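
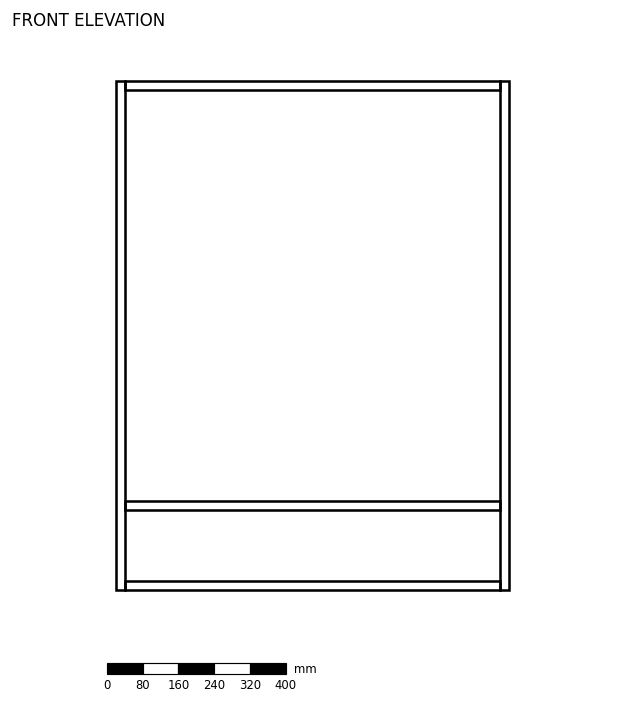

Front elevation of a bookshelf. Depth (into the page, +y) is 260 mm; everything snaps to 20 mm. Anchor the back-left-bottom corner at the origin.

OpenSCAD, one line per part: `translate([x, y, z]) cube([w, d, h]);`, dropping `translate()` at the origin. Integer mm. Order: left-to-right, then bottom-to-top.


cube([20, 260, 1140]);
translate([20, 0, 0]) cube([840, 260, 20]);
translate([20, 0, 180]) cube([840, 260, 20]);
translate([20, 0, 1120]) cube([840, 260, 20]);
translate([860, 0, 0]) cube([20, 260, 1140]);


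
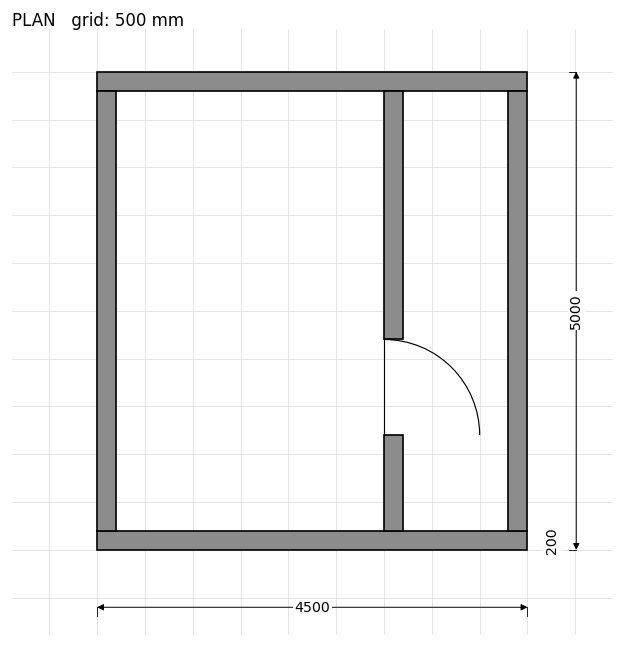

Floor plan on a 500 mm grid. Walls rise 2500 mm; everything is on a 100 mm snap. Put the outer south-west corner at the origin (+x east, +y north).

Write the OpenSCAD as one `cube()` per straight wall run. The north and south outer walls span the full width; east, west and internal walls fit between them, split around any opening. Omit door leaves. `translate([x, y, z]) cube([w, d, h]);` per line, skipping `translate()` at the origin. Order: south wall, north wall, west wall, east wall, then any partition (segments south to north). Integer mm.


cube([4500, 200, 2500]);
translate([0, 4800, 0]) cube([4500, 200, 2500]);
translate([0, 200, 0]) cube([200, 4600, 2500]);
translate([4300, 200, 0]) cube([200, 4600, 2500]);
translate([3000, 200, 0]) cube([200, 1000, 2500]);
translate([3000, 2200, 0]) cube([200, 2600, 2500]);


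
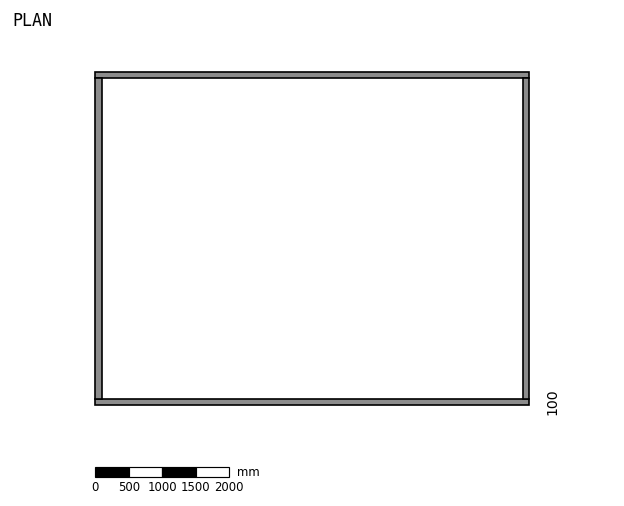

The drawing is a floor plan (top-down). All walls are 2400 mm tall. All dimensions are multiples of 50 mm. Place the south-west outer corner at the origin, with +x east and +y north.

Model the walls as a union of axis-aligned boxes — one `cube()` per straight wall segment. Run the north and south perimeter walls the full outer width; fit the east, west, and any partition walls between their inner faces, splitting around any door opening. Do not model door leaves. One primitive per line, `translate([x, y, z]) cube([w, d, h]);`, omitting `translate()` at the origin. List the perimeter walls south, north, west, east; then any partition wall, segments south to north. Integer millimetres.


cube([6500, 100, 2400]);
translate([0, 4900, 0]) cube([6500, 100, 2400]);
translate([0, 100, 0]) cube([100, 4800, 2400]);
translate([6400, 100, 0]) cube([100, 4800, 2400]);


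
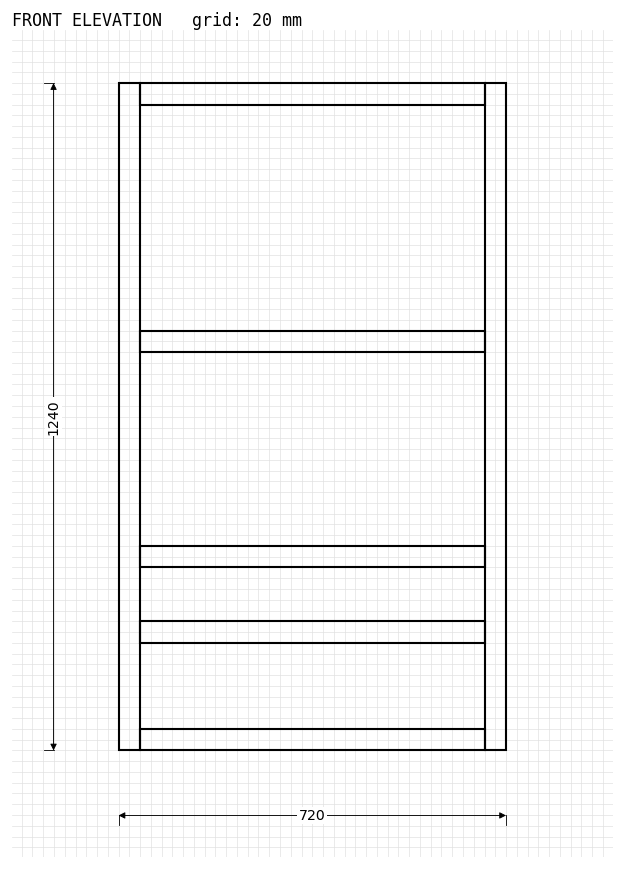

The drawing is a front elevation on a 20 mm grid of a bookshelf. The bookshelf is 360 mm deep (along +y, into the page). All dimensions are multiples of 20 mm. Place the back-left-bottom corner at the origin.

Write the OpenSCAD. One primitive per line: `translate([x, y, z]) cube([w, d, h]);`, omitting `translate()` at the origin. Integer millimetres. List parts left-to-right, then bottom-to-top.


cube([40, 360, 1240]);
translate([40, 0, 0]) cube([640, 360, 40]);
translate([40, 0, 200]) cube([640, 360, 40]);
translate([40, 0, 340]) cube([640, 360, 40]);
translate([40, 0, 740]) cube([640, 360, 40]);
translate([40, 0, 1200]) cube([640, 360, 40]);
translate([680, 0, 0]) cube([40, 360, 1240]);


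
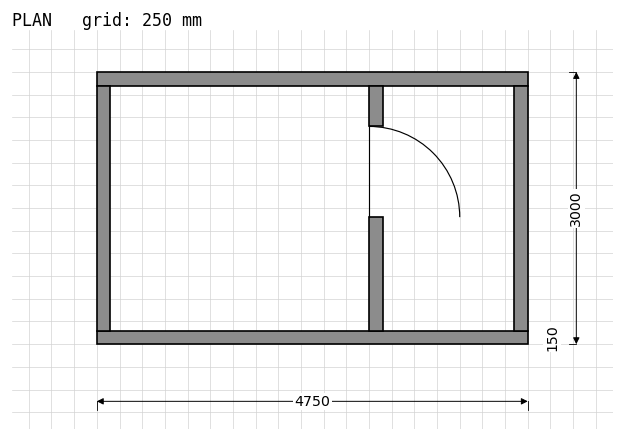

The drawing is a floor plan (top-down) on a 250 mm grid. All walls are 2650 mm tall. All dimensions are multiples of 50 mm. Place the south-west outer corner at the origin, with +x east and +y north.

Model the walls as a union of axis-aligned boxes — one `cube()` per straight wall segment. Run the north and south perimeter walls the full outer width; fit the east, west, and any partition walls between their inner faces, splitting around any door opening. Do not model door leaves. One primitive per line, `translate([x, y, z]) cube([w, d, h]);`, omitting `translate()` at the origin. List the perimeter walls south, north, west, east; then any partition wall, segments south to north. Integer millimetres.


cube([4750, 150, 2650]);
translate([0, 2850, 0]) cube([4750, 150, 2650]);
translate([0, 150, 0]) cube([150, 2700, 2650]);
translate([4600, 150, 0]) cube([150, 2700, 2650]);
translate([3000, 150, 0]) cube([150, 1250, 2650]);
translate([3000, 2400, 0]) cube([150, 450, 2650]);


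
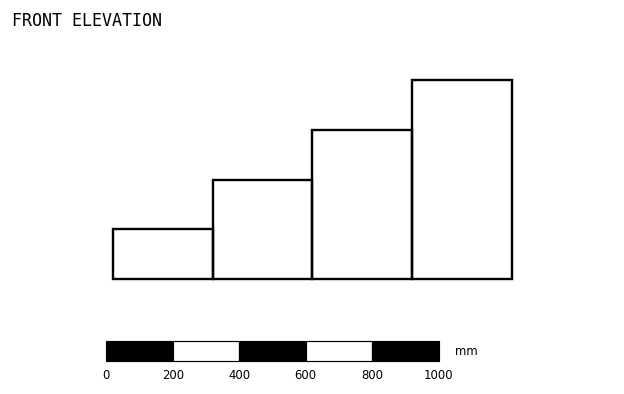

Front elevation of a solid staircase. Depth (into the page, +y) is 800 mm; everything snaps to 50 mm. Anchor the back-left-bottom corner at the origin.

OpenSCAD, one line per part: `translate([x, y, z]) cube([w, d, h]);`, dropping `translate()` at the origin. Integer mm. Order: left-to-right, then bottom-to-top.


cube([300, 800, 150]);
translate([300, 0, 0]) cube([300, 800, 300]);
translate([600, 0, 0]) cube([300, 800, 450]);
translate([900, 0, 0]) cube([300, 800, 600]);


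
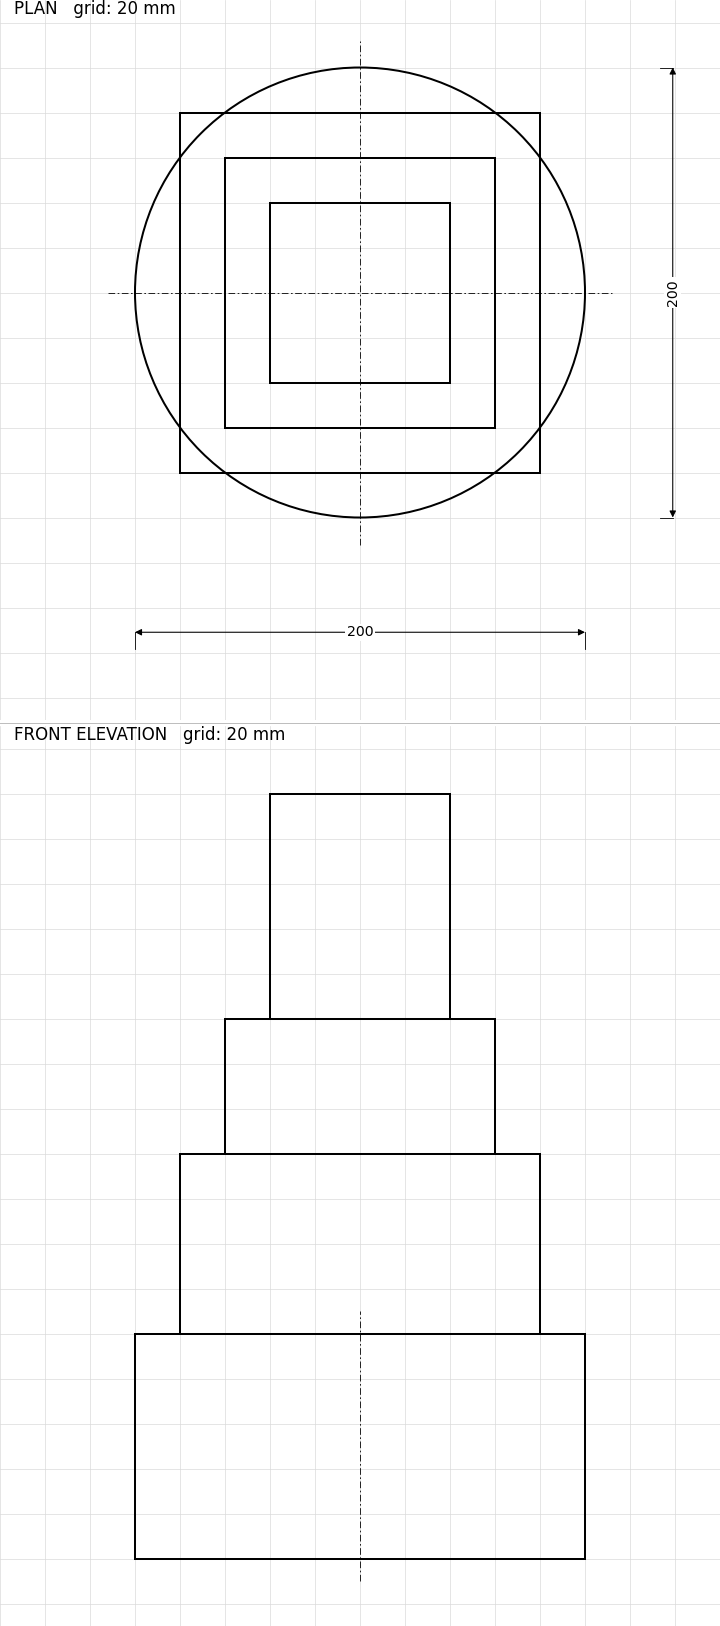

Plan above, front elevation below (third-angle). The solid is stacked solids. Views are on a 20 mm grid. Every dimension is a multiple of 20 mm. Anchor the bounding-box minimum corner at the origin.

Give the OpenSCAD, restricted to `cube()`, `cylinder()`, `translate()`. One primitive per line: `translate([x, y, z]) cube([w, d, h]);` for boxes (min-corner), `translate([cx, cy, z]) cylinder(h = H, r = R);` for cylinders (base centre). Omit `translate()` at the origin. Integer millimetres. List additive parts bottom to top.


translate([100, 100, 0]) cylinder(h = 100, r = 100);
translate([20, 20, 100]) cube([160, 160, 80]);
translate([40, 40, 180]) cube([120, 120, 60]);
translate([60, 60, 240]) cube([80, 80, 100]);


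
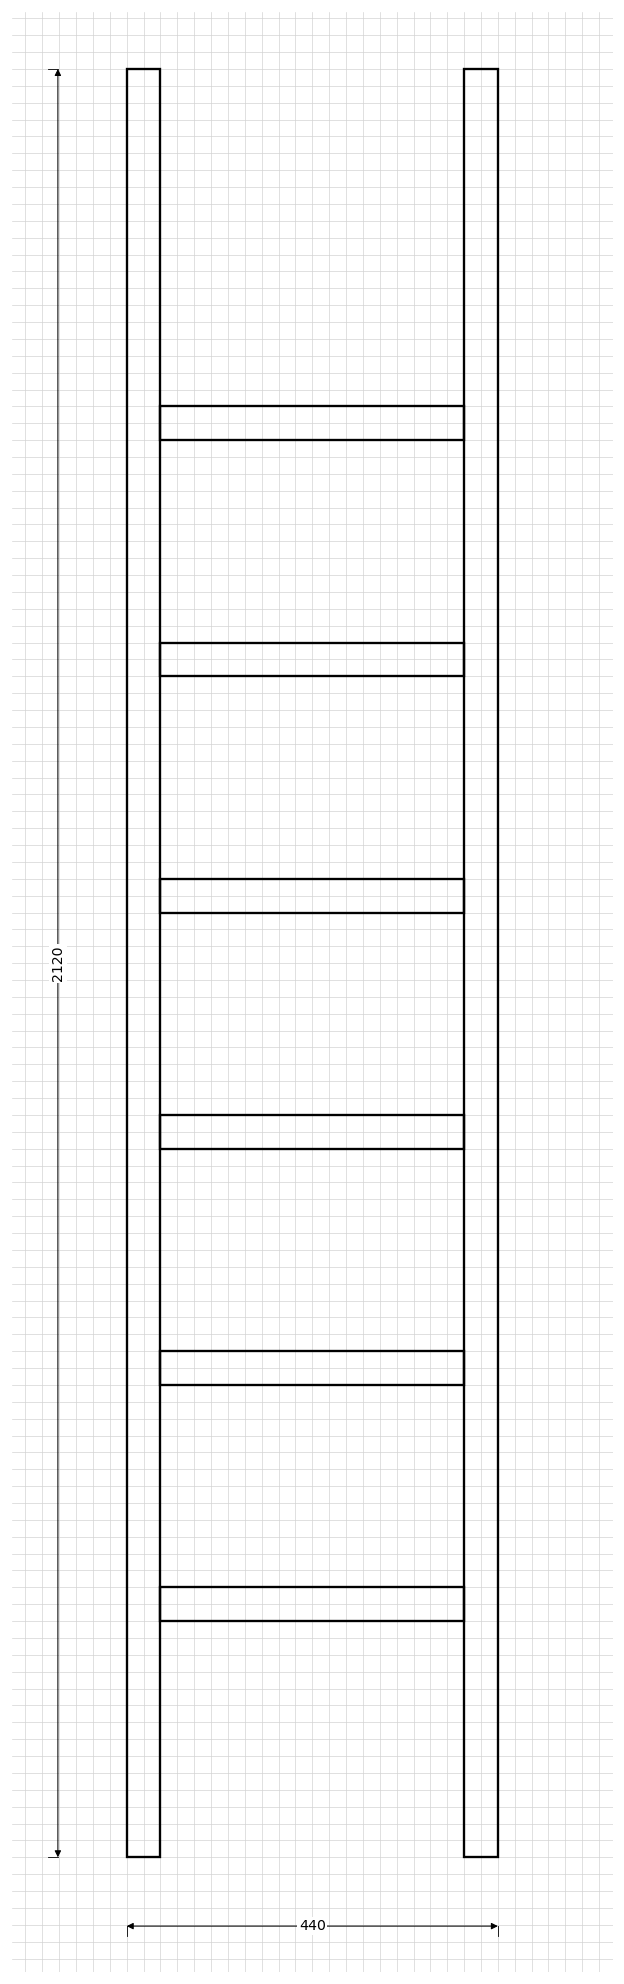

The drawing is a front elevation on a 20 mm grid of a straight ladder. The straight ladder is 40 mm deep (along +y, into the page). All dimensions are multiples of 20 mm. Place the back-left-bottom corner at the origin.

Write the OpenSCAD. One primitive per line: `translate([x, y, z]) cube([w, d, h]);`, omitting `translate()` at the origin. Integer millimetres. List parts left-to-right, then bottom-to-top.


cube([40, 40, 2120]);
translate([40, 0, 280]) cube([360, 40, 40]);
translate([40, 0, 560]) cube([360, 40, 40]);
translate([40, 0, 840]) cube([360, 40, 40]);
translate([40, 0, 1120]) cube([360, 40, 40]);
translate([40, 0, 1400]) cube([360, 40, 40]);
translate([40, 0, 1680]) cube([360, 40, 40]);
translate([400, 0, 0]) cube([40, 40, 2120]);


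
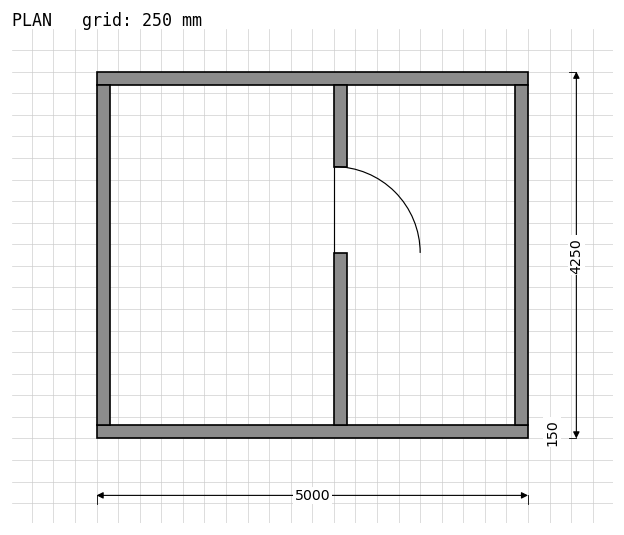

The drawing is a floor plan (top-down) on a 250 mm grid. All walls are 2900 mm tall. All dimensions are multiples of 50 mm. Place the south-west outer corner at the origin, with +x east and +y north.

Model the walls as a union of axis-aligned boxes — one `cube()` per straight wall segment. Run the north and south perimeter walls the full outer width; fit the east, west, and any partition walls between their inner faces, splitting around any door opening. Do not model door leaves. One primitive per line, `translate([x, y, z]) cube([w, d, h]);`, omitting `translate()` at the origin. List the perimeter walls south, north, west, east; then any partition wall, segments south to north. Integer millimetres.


cube([5000, 150, 2900]);
translate([0, 4100, 0]) cube([5000, 150, 2900]);
translate([0, 150, 0]) cube([150, 3950, 2900]);
translate([4850, 150, 0]) cube([150, 3950, 2900]);
translate([2750, 150, 0]) cube([150, 2000, 2900]);
translate([2750, 3150, 0]) cube([150, 950, 2900]);


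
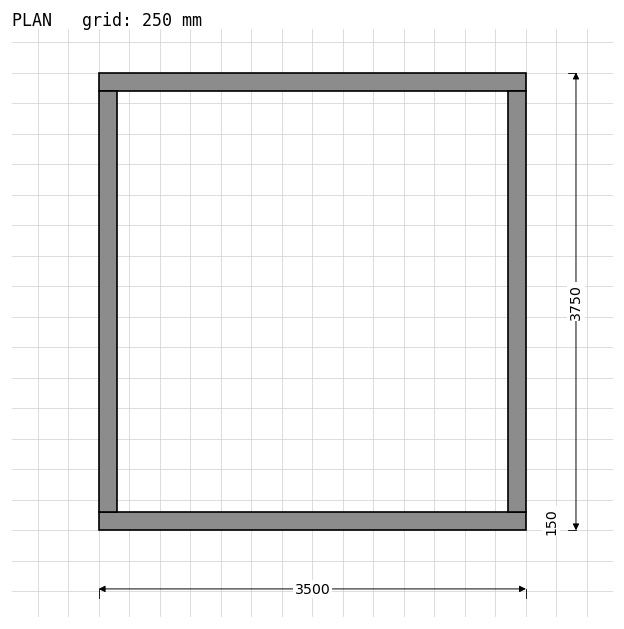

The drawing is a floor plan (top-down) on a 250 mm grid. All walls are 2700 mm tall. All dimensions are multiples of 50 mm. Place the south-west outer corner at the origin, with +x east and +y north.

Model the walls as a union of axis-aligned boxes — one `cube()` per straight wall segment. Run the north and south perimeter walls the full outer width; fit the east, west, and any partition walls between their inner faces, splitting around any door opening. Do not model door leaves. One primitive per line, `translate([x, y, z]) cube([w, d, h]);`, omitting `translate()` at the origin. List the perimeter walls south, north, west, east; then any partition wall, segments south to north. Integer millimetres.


cube([3500, 150, 2700]);
translate([0, 3600, 0]) cube([3500, 150, 2700]);
translate([0, 150, 0]) cube([150, 3450, 2700]);
translate([3350, 150, 0]) cube([150, 3450, 2700]);


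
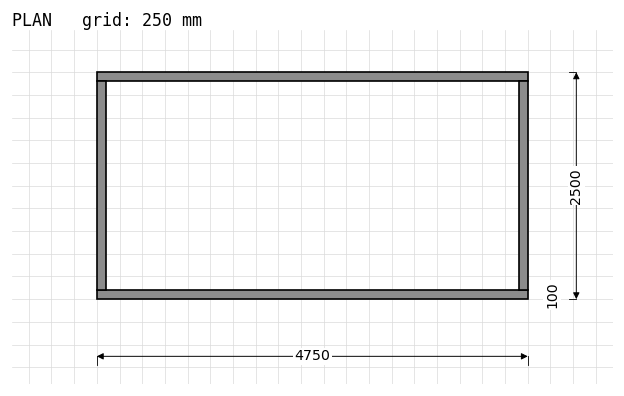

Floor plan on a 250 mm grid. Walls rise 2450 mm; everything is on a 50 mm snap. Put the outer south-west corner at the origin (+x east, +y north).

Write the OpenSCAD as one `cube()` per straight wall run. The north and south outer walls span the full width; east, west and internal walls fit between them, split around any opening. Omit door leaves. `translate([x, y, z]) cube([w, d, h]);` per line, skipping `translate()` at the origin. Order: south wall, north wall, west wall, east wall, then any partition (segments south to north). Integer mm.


cube([4750, 100, 2450]);
translate([0, 2400, 0]) cube([4750, 100, 2450]);
translate([0, 100, 0]) cube([100, 2300, 2450]);
translate([4650, 100, 0]) cube([100, 2300, 2450]);


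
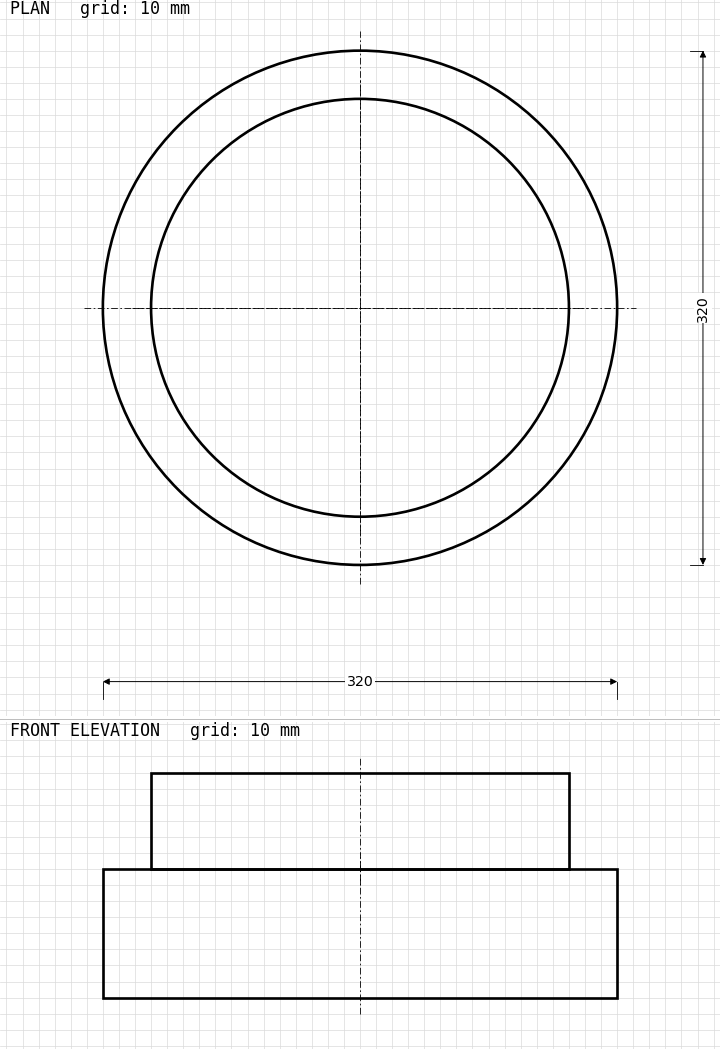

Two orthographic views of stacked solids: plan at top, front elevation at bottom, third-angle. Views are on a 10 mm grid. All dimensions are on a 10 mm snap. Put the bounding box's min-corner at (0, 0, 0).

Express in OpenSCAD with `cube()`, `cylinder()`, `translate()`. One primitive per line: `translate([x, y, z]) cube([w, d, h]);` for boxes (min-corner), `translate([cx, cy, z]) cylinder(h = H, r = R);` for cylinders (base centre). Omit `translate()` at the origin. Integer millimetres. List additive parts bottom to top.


translate([160, 160, 0]) cylinder(h = 80, r = 160);
translate([160, 160, 80]) cylinder(h = 60, r = 130);


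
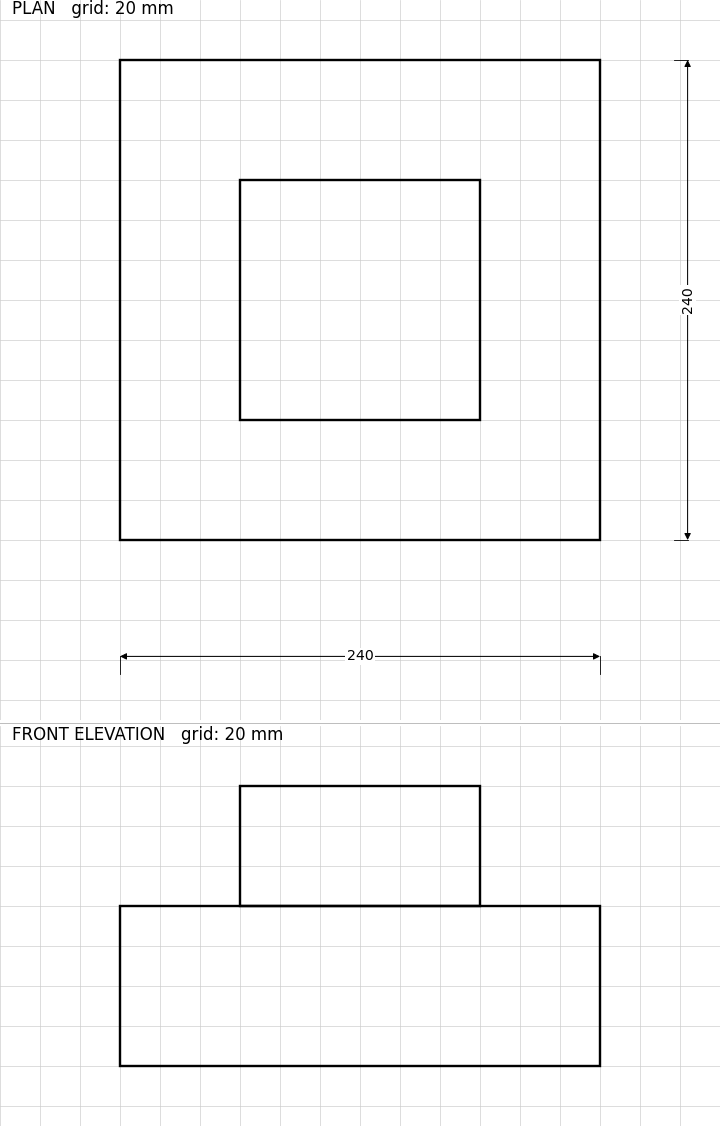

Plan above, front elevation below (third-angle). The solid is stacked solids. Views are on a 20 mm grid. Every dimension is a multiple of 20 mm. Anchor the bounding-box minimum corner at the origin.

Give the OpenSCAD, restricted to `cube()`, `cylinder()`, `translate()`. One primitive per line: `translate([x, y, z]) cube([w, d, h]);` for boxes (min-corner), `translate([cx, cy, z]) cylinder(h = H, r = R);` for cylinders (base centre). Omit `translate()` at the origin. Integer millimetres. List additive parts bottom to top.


cube([240, 240, 80]);
translate([60, 60, 80]) cube([120, 120, 60]);


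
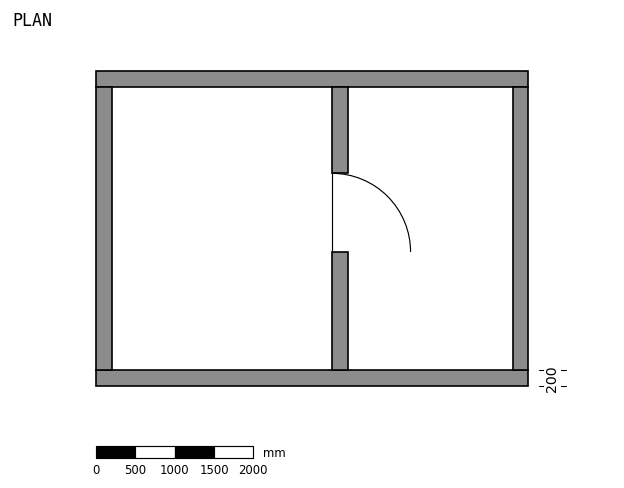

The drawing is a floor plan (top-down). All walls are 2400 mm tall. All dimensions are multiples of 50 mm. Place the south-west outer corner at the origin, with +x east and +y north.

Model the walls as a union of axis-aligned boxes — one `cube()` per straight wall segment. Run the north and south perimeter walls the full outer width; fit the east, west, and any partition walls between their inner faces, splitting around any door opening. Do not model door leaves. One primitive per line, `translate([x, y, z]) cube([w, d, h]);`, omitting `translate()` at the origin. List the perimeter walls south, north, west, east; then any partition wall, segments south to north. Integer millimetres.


cube([5500, 200, 2400]);
translate([0, 3800, 0]) cube([5500, 200, 2400]);
translate([0, 200, 0]) cube([200, 3600, 2400]);
translate([5300, 200, 0]) cube([200, 3600, 2400]);
translate([3000, 200, 0]) cube([200, 1500, 2400]);
translate([3000, 2700, 0]) cube([200, 1100, 2400]);


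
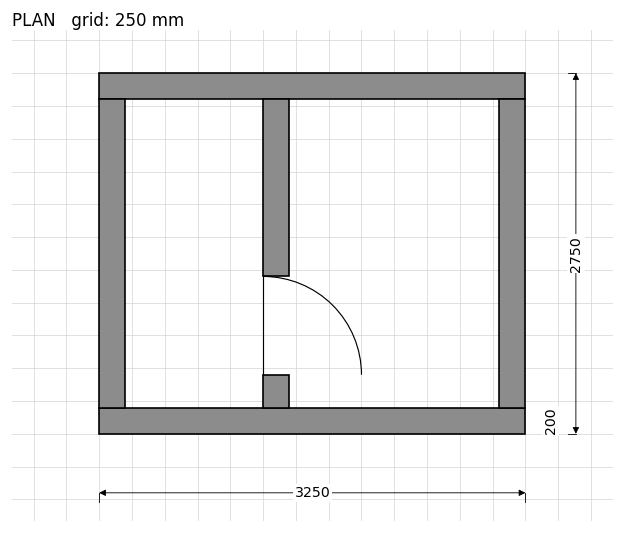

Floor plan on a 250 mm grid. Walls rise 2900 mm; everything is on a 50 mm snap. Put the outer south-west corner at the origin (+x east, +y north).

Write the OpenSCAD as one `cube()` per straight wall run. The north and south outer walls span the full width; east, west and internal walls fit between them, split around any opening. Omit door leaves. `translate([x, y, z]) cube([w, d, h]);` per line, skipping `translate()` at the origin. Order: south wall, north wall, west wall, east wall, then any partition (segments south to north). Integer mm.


cube([3250, 200, 2900]);
translate([0, 2550, 0]) cube([3250, 200, 2900]);
translate([0, 200, 0]) cube([200, 2350, 2900]);
translate([3050, 200, 0]) cube([200, 2350, 2900]);
translate([1250, 200, 0]) cube([200, 250, 2900]);
translate([1250, 1200, 0]) cube([200, 1350, 2900]);


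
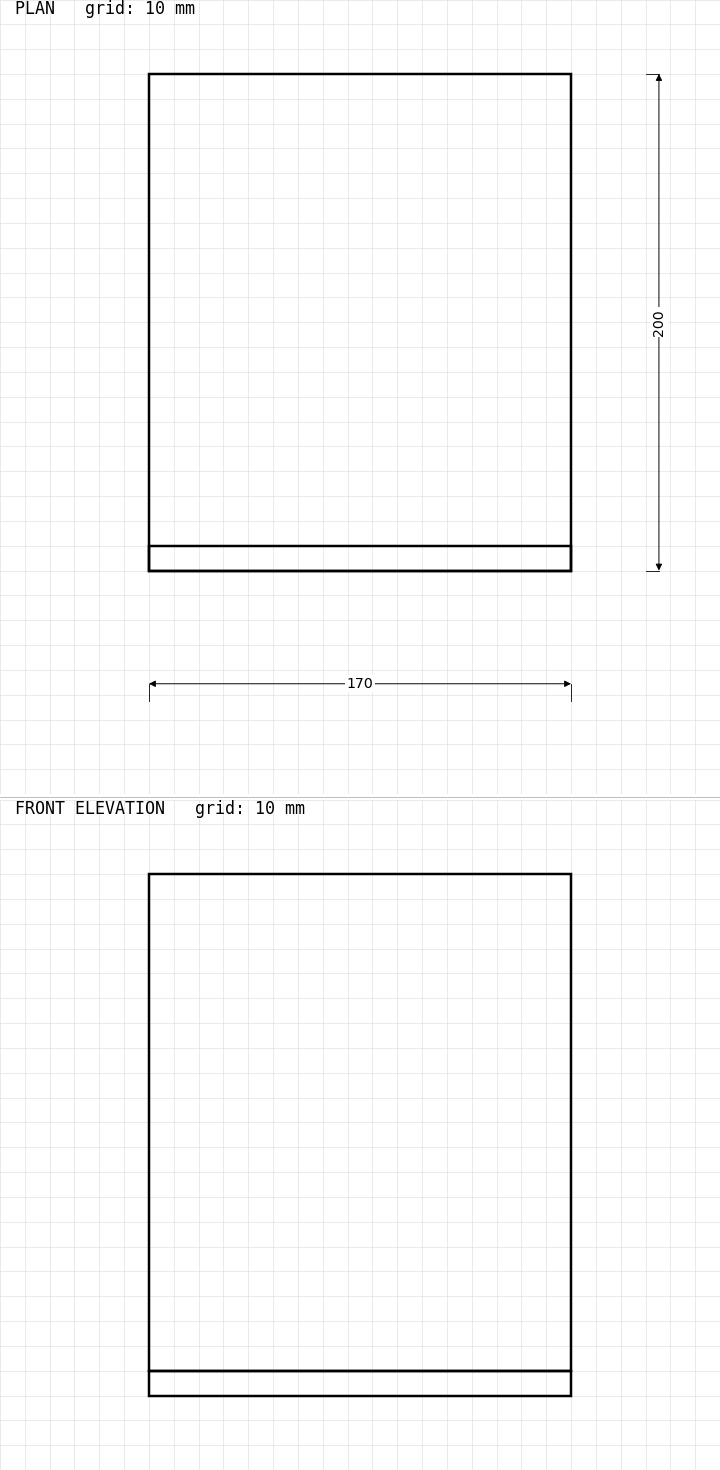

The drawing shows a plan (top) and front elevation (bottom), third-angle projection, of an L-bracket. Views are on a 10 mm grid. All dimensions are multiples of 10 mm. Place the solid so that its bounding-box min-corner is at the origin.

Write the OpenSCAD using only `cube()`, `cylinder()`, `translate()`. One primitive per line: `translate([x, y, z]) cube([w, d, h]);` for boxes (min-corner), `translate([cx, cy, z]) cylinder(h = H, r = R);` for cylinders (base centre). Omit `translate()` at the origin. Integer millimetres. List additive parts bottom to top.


cube([170, 200, 10]);
translate([0, 0, 10]) cube([170, 10, 200]);


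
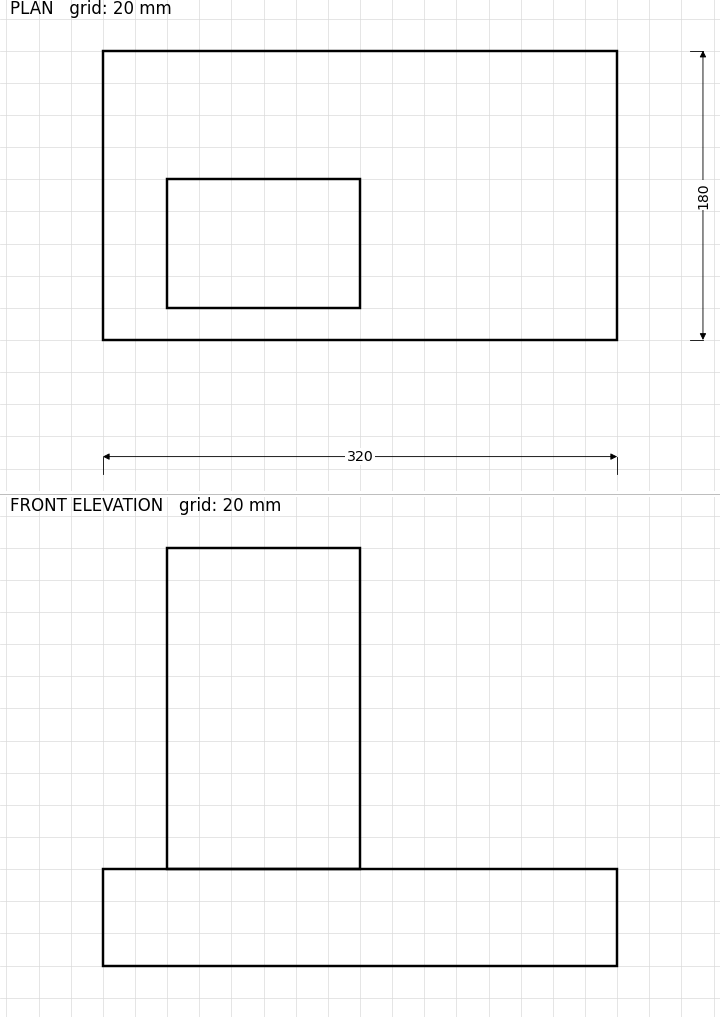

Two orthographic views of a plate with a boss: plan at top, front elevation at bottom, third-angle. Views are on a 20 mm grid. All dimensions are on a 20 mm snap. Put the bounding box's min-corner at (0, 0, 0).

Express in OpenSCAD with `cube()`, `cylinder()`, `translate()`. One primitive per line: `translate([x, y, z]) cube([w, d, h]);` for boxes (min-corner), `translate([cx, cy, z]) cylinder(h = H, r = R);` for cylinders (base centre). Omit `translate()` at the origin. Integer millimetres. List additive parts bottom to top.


cube([320, 180, 60]);
translate([40, 20, 60]) cube([120, 80, 200]);


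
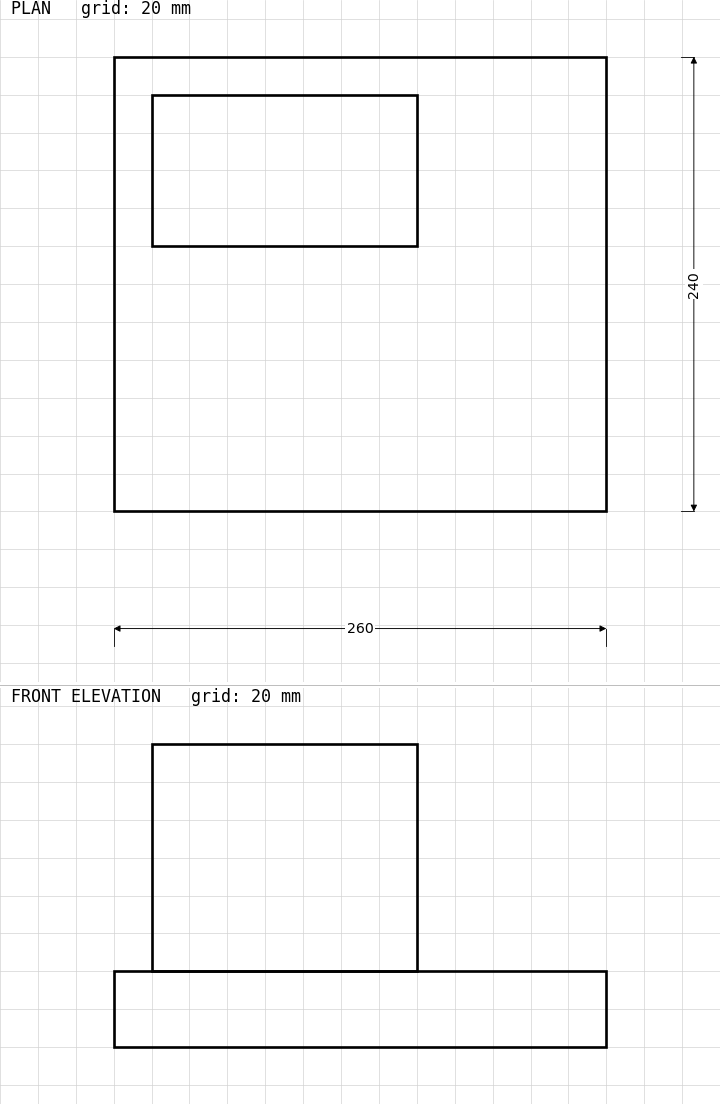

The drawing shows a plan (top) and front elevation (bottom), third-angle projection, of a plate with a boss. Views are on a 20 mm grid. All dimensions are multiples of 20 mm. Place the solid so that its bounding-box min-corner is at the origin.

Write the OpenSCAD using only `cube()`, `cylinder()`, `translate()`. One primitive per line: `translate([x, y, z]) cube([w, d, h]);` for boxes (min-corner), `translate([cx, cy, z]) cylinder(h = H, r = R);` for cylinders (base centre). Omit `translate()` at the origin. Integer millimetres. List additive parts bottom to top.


cube([260, 240, 40]);
translate([20, 140, 40]) cube([140, 80, 120]);


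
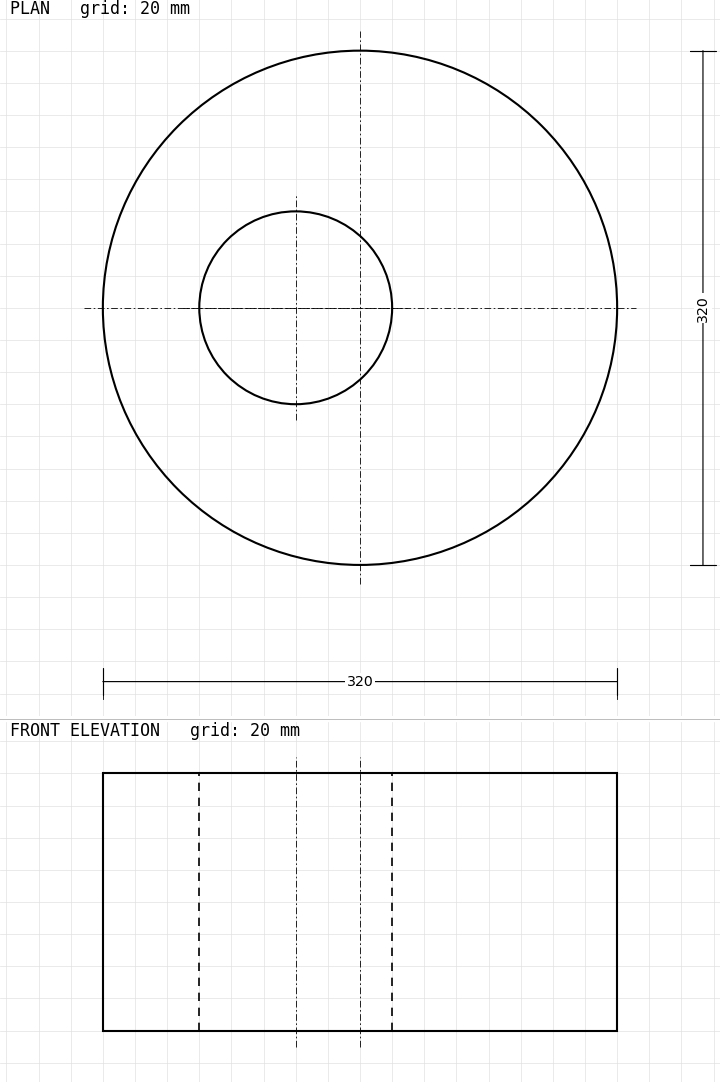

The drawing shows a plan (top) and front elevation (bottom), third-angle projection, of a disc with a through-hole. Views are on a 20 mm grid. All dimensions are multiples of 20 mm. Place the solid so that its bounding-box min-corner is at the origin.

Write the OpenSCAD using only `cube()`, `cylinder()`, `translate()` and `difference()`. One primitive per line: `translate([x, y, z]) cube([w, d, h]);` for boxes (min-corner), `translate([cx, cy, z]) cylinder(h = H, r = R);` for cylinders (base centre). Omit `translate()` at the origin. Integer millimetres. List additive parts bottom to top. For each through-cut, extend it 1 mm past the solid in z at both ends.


difference() {
  translate([160, 160, 0]) cylinder(h = 160, r = 160);
  translate([120, 160, -1]) cylinder(h = 162, r = 60);
}


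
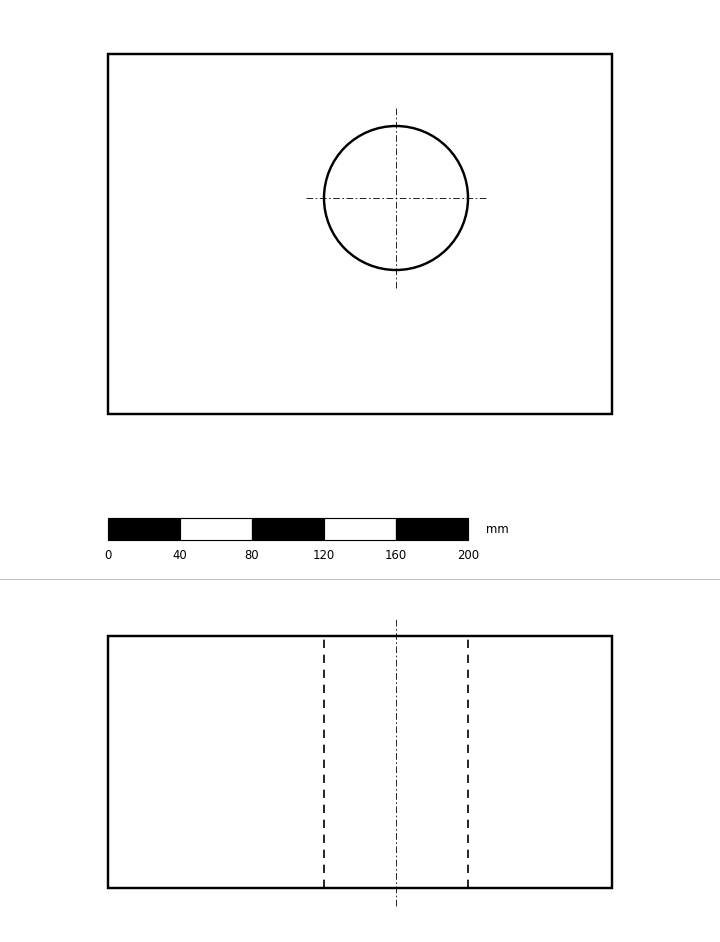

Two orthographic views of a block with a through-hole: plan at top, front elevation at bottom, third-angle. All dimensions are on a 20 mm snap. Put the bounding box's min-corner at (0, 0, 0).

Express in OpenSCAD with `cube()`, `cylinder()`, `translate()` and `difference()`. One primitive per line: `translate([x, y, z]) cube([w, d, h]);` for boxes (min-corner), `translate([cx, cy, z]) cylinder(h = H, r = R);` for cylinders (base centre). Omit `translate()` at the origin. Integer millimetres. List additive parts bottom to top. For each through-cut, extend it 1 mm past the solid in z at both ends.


difference() {
  cube([280, 200, 140]);
  translate([160, 120, -1]) cylinder(h = 142, r = 40);
}


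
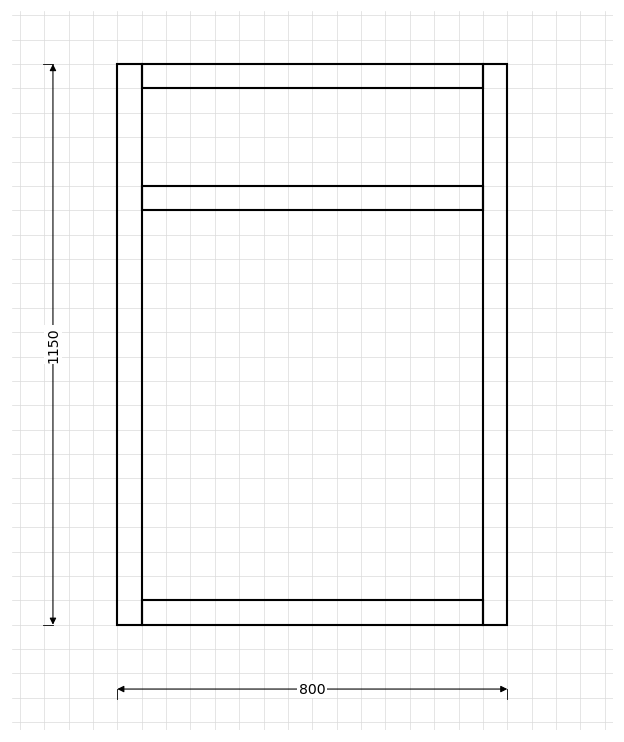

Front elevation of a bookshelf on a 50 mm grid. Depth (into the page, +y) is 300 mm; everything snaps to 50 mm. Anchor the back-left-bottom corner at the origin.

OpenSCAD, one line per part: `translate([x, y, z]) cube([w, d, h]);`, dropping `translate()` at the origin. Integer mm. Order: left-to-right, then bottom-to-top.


cube([50, 300, 1150]);
translate([50, 0, 0]) cube([700, 300, 50]);
translate([50, 0, 850]) cube([700, 300, 50]);
translate([50, 0, 1100]) cube([700, 300, 50]);
translate([750, 0, 0]) cube([50, 300, 1150]);


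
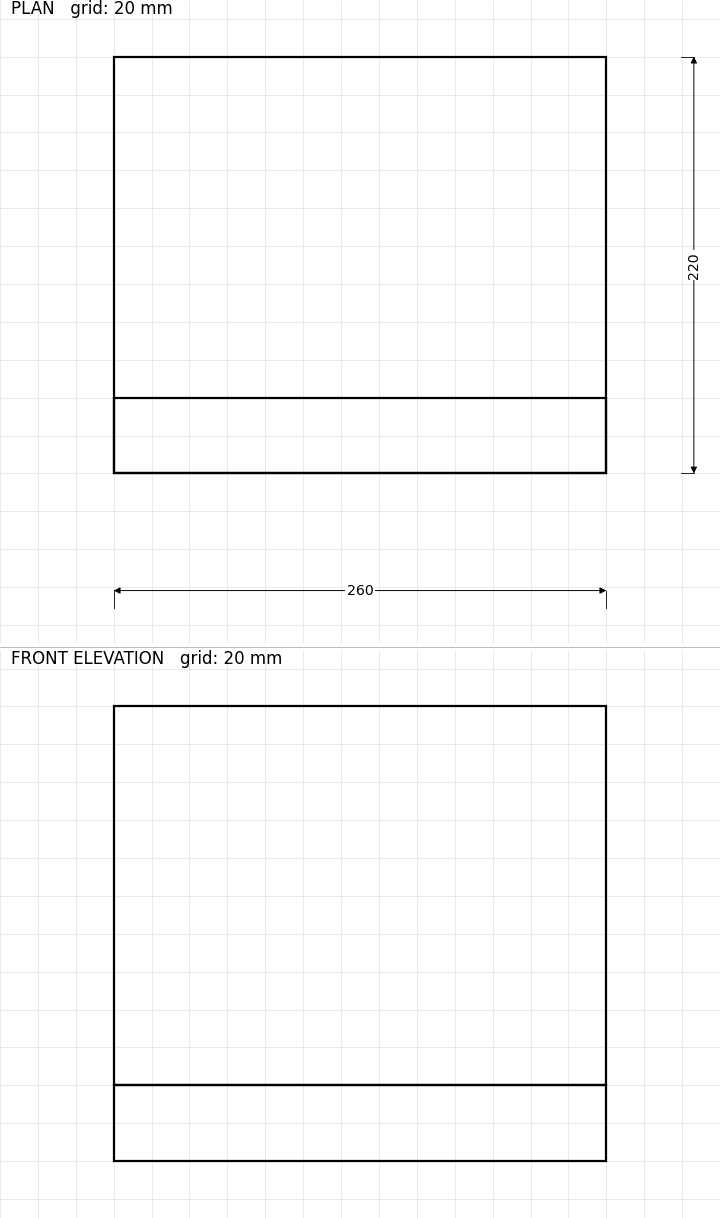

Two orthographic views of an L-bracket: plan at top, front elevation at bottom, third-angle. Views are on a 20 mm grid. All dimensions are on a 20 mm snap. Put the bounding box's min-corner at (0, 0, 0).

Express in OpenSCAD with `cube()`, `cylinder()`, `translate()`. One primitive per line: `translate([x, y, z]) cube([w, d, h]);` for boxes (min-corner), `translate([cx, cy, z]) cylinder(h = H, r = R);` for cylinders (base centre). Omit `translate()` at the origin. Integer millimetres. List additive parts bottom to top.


cube([260, 220, 40]);
translate([0, 0, 40]) cube([260, 40, 200]);


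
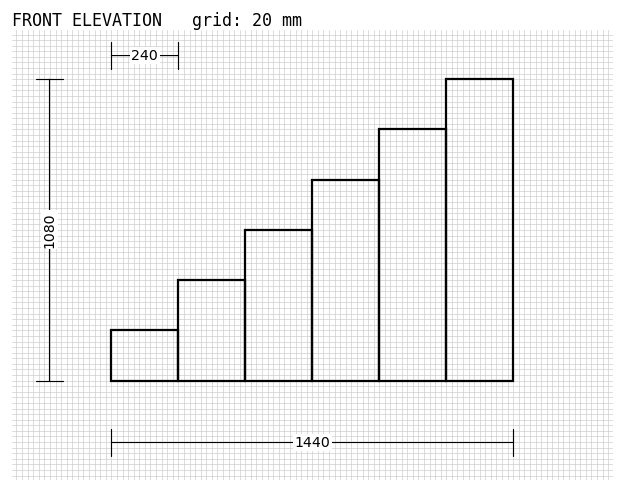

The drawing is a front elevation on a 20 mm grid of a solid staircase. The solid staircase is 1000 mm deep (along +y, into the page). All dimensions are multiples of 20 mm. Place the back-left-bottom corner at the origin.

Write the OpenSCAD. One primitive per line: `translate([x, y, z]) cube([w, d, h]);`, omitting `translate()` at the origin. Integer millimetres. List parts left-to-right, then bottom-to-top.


cube([240, 1000, 180]);
translate([240, 0, 0]) cube([240, 1000, 360]);
translate([480, 0, 0]) cube([240, 1000, 540]);
translate([720, 0, 0]) cube([240, 1000, 720]);
translate([960, 0, 0]) cube([240, 1000, 900]);
translate([1200, 0, 0]) cube([240, 1000, 1080]);


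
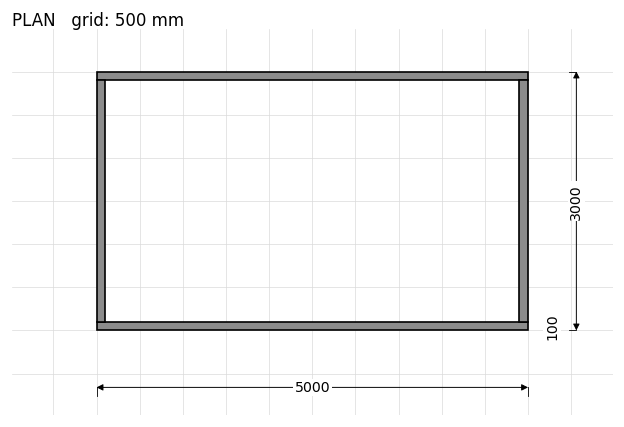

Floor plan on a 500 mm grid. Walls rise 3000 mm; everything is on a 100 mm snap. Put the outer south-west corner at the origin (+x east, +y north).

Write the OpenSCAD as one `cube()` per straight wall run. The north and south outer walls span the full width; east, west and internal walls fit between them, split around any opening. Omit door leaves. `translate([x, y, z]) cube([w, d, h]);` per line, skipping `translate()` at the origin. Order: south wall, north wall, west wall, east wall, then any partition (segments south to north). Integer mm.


cube([5000, 100, 3000]);
translate([0, 2900, 0]) cube([5000, 100, 3000]);
translate([0, 100, 0]) cube([100, 2800, 3000]);
translate([4900, 100, 0]) cube([100, 2800, 3000]);


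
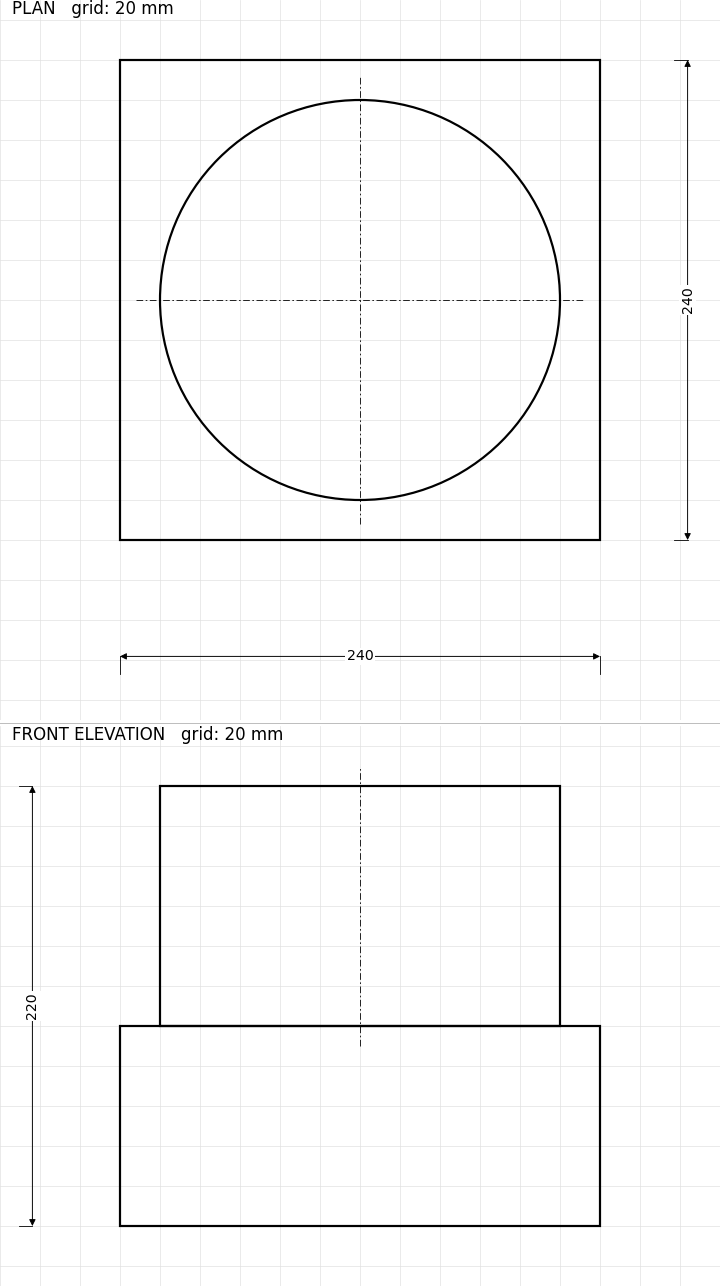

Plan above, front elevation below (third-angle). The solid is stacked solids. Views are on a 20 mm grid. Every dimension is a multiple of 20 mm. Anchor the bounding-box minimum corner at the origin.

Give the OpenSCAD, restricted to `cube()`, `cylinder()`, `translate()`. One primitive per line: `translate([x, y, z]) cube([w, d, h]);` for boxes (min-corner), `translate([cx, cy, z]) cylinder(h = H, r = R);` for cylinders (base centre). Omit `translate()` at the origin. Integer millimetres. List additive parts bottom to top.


cube([240, 240, 100]);
translate([120, 120, 100]) cylinder(h = 120, r = 100);


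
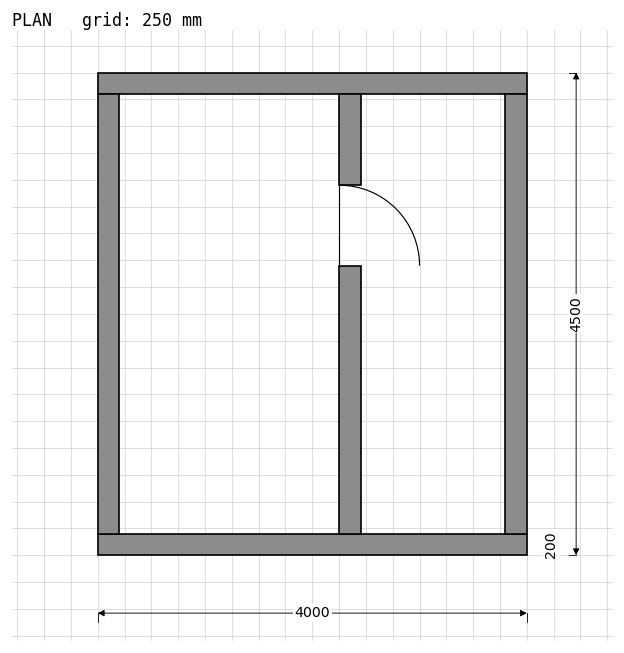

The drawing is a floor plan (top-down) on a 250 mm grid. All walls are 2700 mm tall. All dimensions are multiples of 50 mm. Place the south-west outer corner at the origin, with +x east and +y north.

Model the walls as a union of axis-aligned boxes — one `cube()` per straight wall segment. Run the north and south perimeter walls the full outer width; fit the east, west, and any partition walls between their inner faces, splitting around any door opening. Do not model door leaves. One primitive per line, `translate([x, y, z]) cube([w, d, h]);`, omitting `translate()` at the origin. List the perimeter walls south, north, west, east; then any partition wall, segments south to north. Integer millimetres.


cube([4000, 200, 2700]);
translate([0, 4300, 0]) cube([4000, 200, 2700]);
translate([0, 200, 0]) cube([200, 4100, 2700]);
translate([3800, 200, 0]) cube([200, 4100, 2700]);
translate([2250, 200, 0]) cube([200, 2500, 2700]);
translate([2250, 3450, 0]) cube([200, 850, 2700]);


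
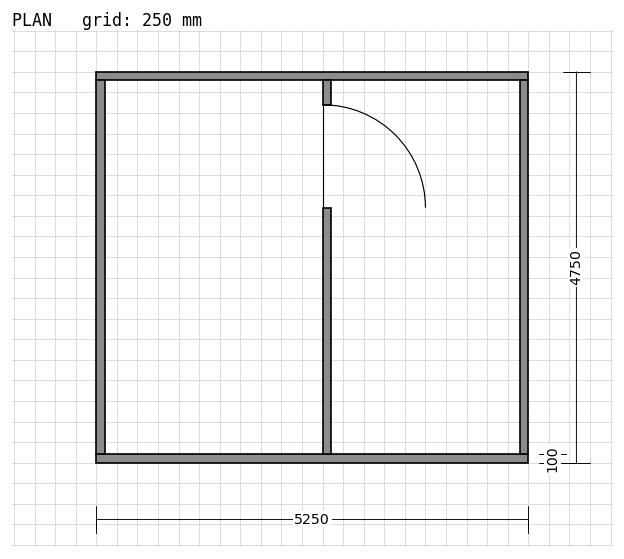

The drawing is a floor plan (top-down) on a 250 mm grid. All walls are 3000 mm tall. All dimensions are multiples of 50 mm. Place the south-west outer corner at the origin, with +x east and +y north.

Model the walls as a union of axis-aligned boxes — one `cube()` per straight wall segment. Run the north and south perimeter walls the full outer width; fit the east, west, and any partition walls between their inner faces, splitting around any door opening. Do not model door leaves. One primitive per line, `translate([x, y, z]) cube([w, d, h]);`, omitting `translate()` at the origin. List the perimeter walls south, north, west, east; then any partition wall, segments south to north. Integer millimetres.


cube([5250, 100, 3000]);
translate([0, 4650, 0]) cube([5250, 100, 3000]);
translate([0, 100, 0]) cube([100, 4550, 3000]);
translate([5150, 100, 0]) cube([100, 4550, 3000]);
translate([2750, 100, 0]) cube([100, 3000, 3000]);
translate([2750, 4350, 0]) cube([100, 300, 3000]);


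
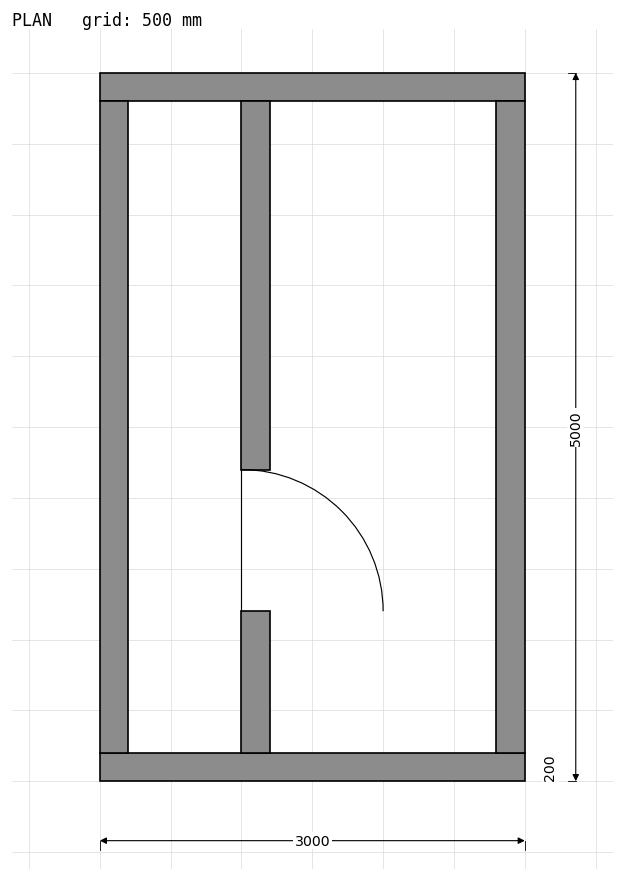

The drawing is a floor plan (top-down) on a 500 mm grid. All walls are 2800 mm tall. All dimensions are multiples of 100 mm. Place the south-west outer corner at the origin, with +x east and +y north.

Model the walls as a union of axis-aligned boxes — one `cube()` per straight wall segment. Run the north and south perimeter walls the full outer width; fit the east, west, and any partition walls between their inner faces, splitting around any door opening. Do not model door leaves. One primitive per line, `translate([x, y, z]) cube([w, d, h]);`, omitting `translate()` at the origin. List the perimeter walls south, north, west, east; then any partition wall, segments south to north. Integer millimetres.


cube([3000, 200, 2800]);
translate([0, 4800, 0]) cube([3000, 200, 2800]);
translate([0, 200, 0]) cube([200, 4600, 2800]);
translate([2800, 200, 0]) cube([200, 4600, 2800]);
translate([1000, 200, 0]) cube([200, 1000, 2800]);
translate([1000, 2200, 0]) cube([200, 2600, 2800]);


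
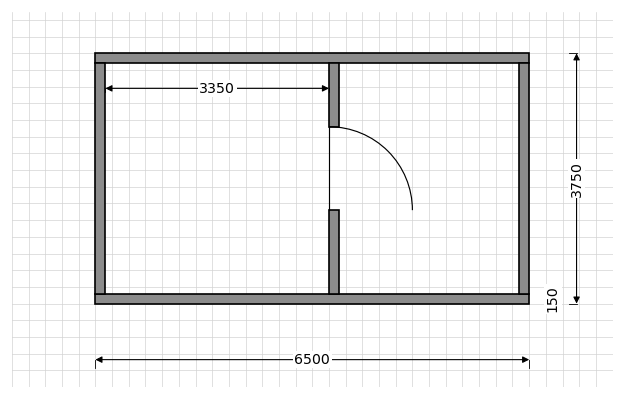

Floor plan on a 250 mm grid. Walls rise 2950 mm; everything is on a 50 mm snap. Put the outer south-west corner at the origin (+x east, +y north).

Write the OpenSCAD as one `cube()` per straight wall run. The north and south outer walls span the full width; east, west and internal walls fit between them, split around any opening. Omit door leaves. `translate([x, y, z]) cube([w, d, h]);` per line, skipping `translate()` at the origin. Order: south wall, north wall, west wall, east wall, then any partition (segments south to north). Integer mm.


cube([6500, 150, 2950]);
translate([0, 3600, 0]) cube([6500, 150, 2950]);
translate([0, 150, 0]) cube([150, 3450, 2950]);
translate([6350, 150, 0]) cube([150, 3450, 2950]);
translate([3500, 150, 0]) cube([150, 1250, 2950]);
translate([3500, 2650, 0]) cube([150, 950, 2950]);


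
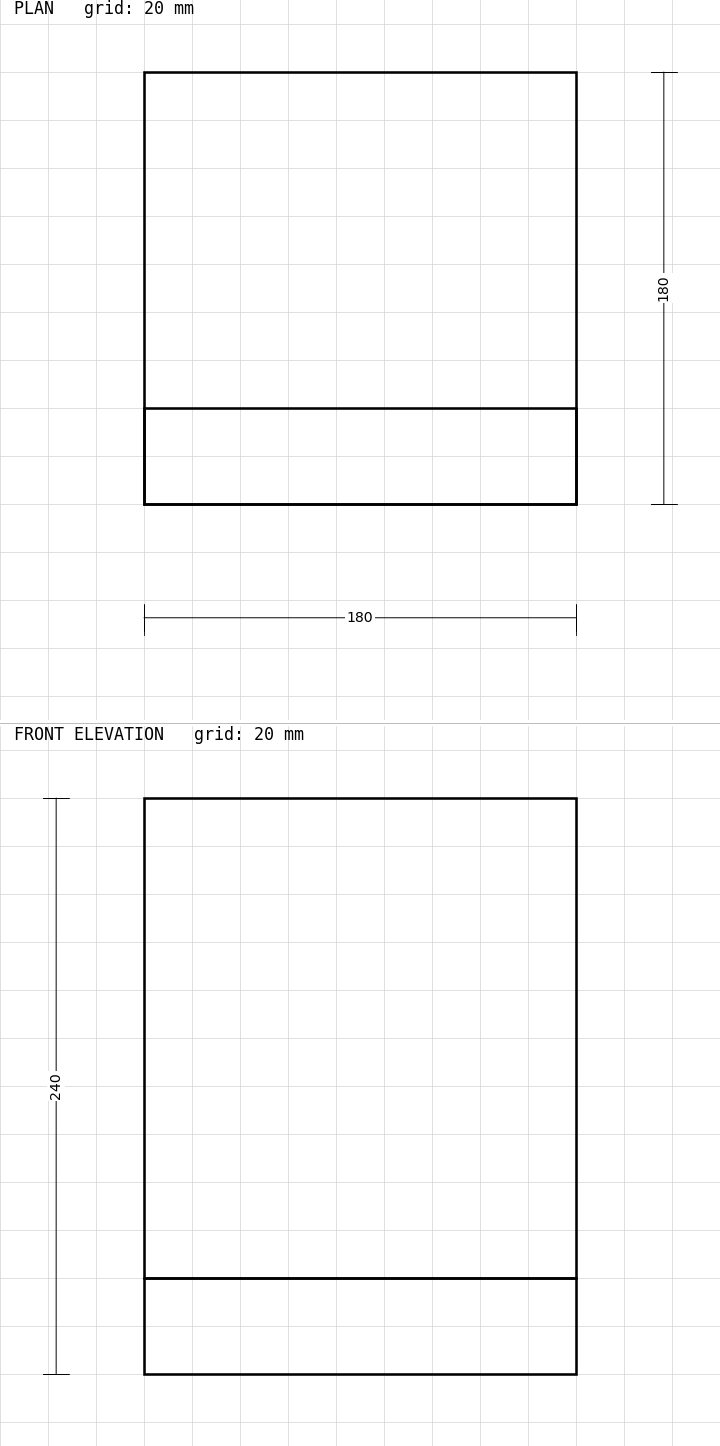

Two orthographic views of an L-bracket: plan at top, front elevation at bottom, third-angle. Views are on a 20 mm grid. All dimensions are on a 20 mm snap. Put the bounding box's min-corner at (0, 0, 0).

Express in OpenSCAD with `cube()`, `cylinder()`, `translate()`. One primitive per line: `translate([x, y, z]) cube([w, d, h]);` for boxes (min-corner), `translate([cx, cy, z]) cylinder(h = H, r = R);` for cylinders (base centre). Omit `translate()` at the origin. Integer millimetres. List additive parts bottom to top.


cube([180, 180, 40]);
translate([0, 0, 40]) cube([180, 40, 200]);


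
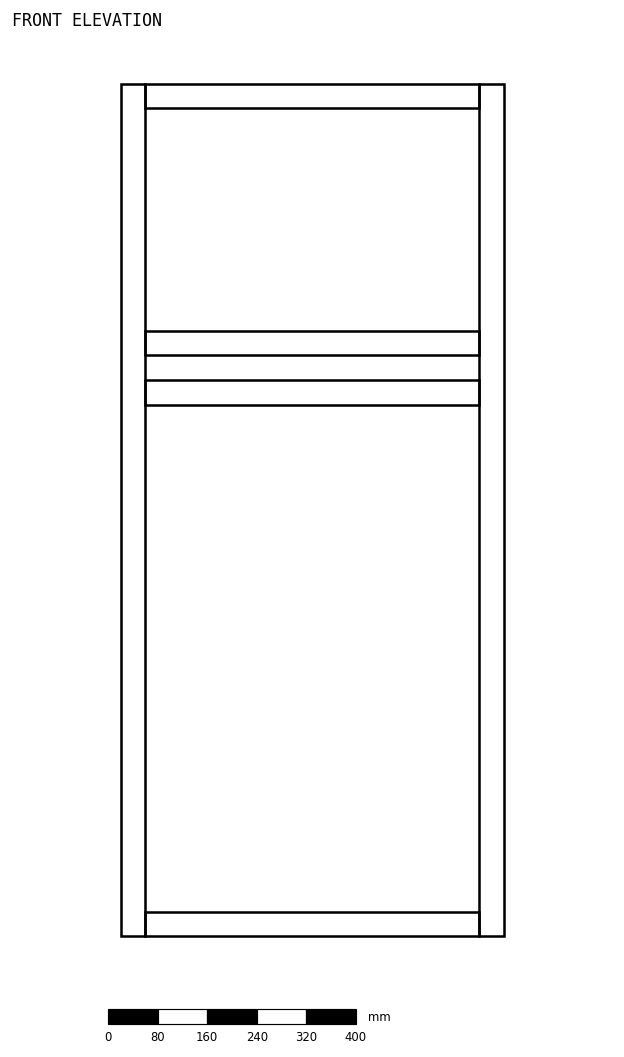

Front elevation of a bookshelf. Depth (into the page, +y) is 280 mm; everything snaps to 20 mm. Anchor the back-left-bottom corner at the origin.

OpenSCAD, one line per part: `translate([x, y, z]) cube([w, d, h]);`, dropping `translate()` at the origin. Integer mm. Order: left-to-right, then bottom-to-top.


cube([40, 280, 1380]);
translate([40, 0, 0]) cube([540, 280, 40]);
translate([40, 0, 860]) cube([540, 280, 40]);
translate([40, 0, 940]) cube([540, 280, 40]);
translate([40, 0, 1340]) cube([540, 280, 40]);
translate([580, 0, 0]) cube([40, 280, 1380]);


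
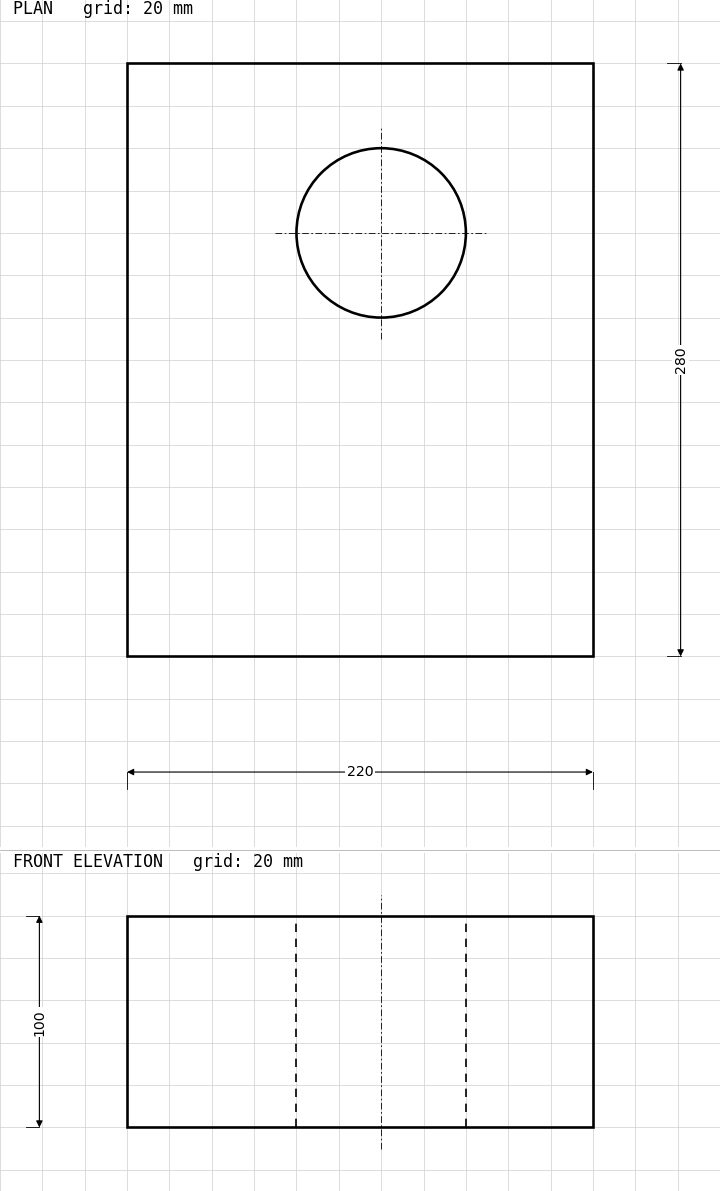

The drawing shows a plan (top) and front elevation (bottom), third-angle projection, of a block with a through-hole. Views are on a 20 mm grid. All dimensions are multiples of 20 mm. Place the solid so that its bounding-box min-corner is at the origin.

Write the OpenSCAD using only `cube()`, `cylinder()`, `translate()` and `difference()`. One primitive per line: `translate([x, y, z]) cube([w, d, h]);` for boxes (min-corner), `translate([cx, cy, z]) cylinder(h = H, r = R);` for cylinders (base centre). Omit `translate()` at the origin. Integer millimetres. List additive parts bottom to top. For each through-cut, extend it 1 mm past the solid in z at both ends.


difference() {
  cube([220, 280, 100]);
  translate([120, 200, -1]) cylinder(h = 102, r = 40);
}


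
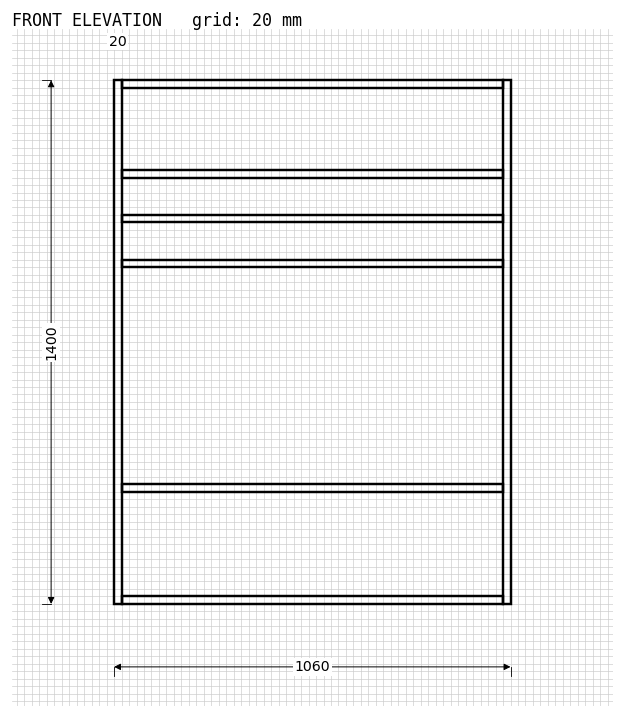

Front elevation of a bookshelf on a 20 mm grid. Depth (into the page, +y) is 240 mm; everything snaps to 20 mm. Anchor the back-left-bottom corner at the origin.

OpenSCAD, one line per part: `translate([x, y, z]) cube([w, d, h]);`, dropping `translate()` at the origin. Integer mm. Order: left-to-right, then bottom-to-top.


cube([20, 240, 1400]);
translate([20, 0, 0]) cube([1020, 240, 20]);
translate([20, 0, 300]) cube([1020, 240, 20]);
translate([20, 0, 900]) cube([1020, 240, 20]);
translate([20, 0, 1020]) cube([1020, 240, 20]);
translate([20, 0, 1140]) cube([1020, 240, 20]);
translate([20, 0, 1380]) cube([1020, 240, 20]);
translate([1040, 0, 0]) cube([20, 240, 1400]);


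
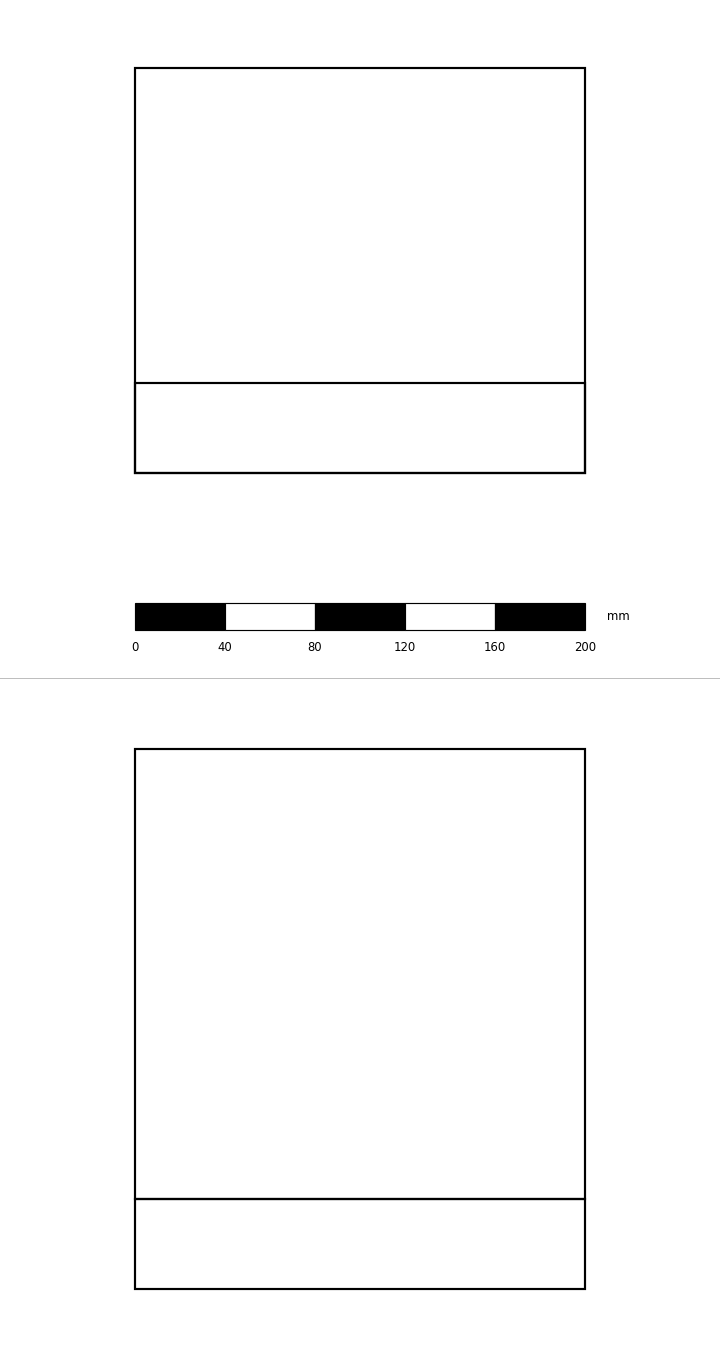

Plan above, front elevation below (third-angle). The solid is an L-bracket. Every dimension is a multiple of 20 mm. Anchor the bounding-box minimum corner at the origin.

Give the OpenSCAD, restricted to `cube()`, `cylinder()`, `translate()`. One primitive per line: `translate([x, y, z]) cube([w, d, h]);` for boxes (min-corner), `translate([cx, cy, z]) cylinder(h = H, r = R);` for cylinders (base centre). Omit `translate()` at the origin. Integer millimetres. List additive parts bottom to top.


cube([200, 180, 40]);
translate([0, 0, 40]) cube([200, 40, 200]);


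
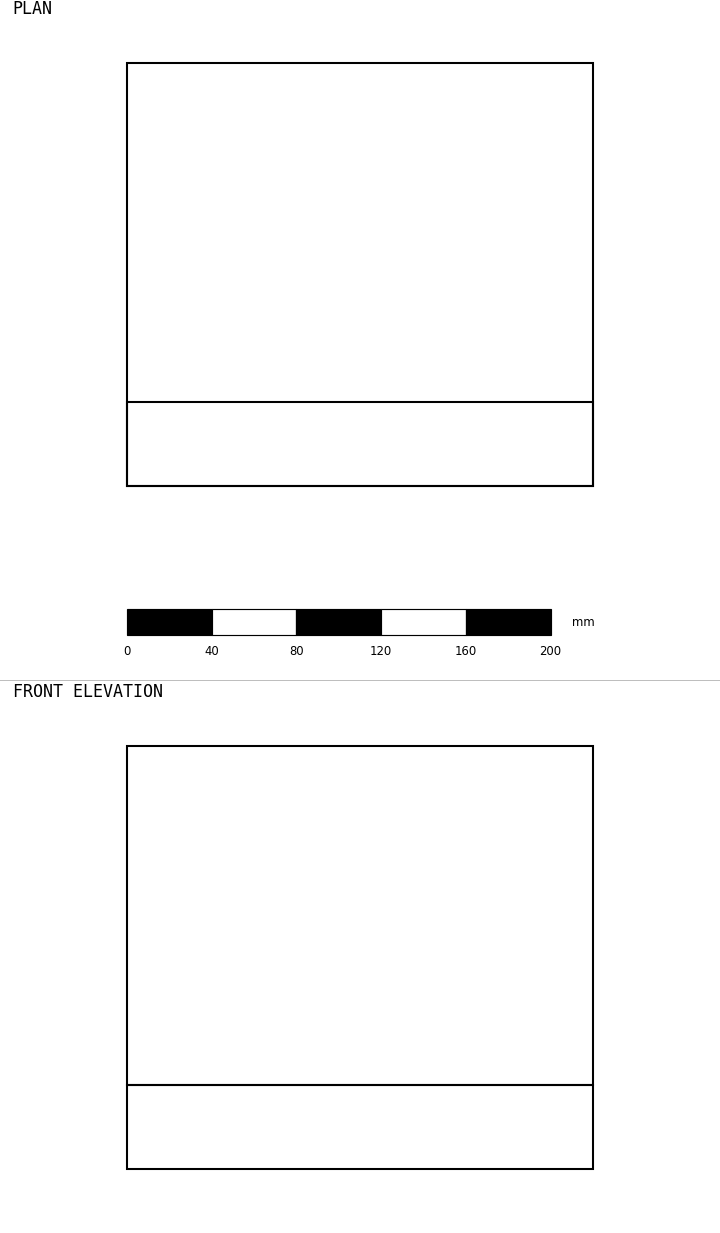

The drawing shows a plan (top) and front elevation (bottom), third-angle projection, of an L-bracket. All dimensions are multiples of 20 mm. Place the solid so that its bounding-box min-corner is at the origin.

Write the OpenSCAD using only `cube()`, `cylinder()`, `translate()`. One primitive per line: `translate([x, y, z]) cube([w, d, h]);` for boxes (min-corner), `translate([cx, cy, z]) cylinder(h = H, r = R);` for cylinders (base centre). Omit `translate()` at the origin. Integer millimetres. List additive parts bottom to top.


cube([220, 200, 40]);
translate([0, 0, 40]) cube([220, 40, 160]);


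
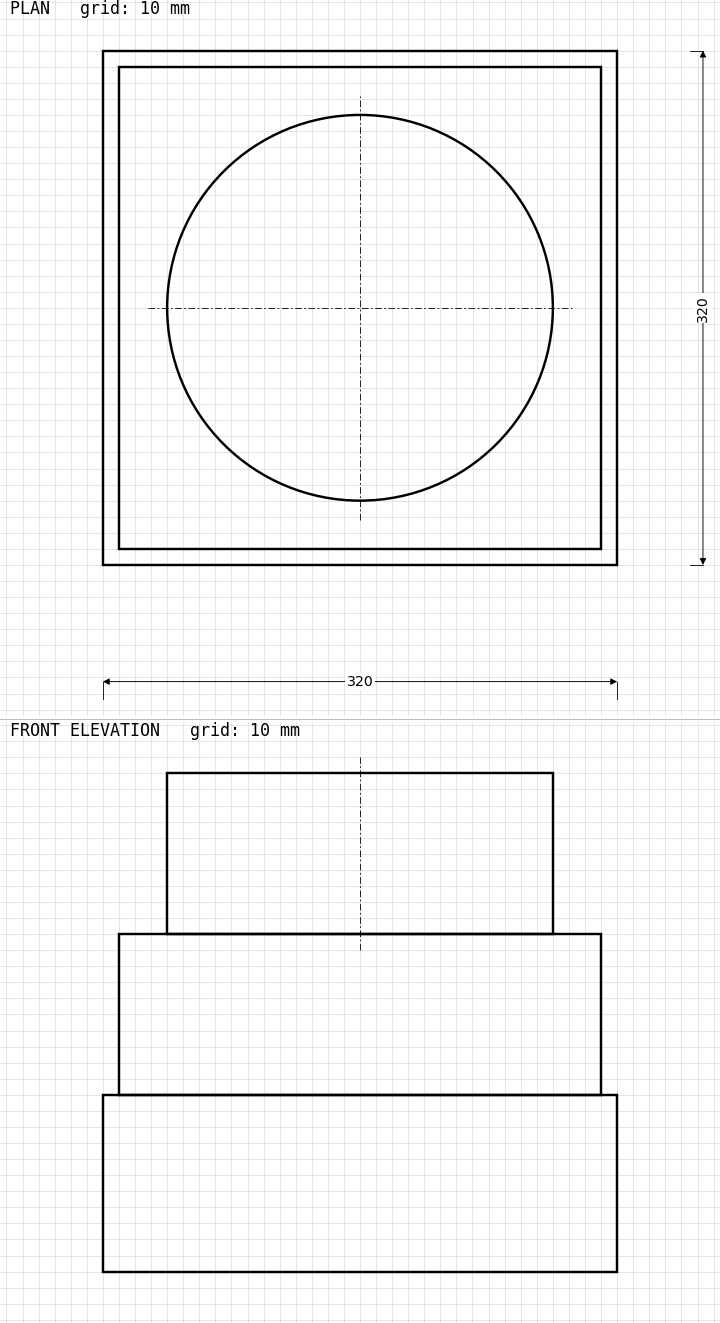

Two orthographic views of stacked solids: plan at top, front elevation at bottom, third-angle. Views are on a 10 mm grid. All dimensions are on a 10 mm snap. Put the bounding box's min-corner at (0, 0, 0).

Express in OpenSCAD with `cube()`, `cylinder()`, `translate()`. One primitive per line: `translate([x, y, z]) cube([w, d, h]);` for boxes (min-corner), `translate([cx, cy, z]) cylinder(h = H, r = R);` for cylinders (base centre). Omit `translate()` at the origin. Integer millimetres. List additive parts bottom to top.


cube([320, 320, 110]);
translate([10, 10, 110]) cube([300, 300, 100]);
translate([160, 160, 210]) cylinder(h = 100, r = 120);
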